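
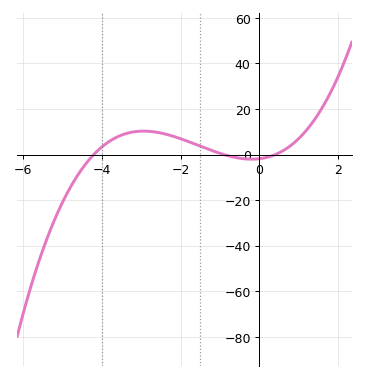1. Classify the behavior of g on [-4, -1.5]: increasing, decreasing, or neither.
neither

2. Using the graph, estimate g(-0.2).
-2.02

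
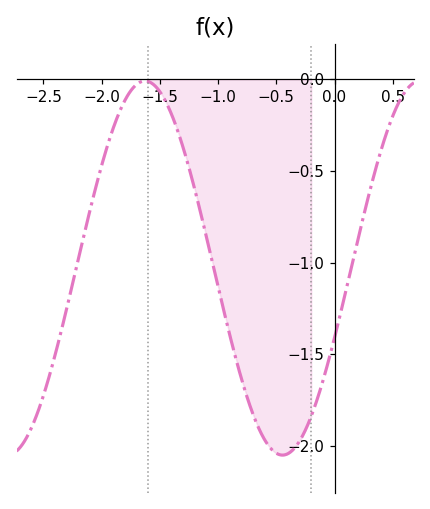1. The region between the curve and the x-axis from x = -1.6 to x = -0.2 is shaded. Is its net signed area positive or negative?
negative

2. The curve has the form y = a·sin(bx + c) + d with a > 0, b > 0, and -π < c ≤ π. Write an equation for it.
y = 1.02sin(2.66x - 0.382) - 1.03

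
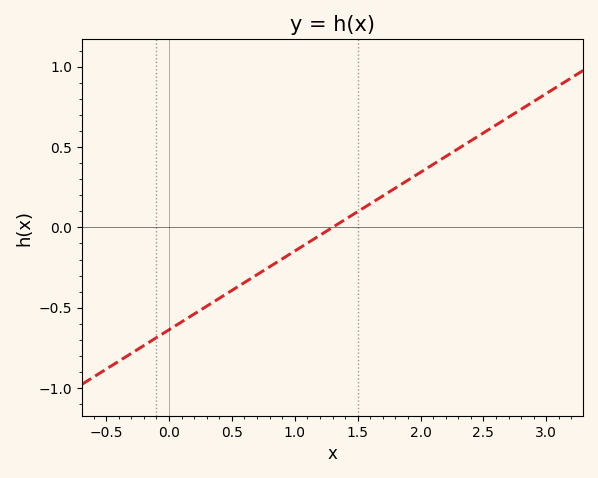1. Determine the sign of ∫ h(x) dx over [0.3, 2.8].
positive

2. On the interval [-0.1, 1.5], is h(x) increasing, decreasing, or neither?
increasing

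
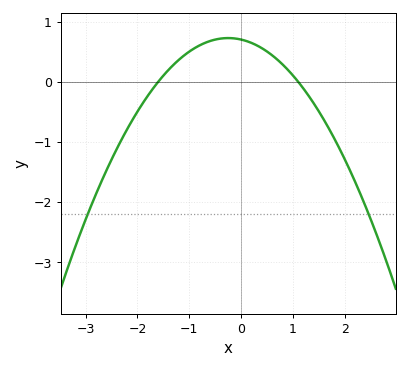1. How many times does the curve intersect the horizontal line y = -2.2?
2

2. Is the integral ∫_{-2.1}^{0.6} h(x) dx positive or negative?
positive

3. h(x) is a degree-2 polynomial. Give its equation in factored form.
y = -0.4(x + 1.6)(x - 1.1)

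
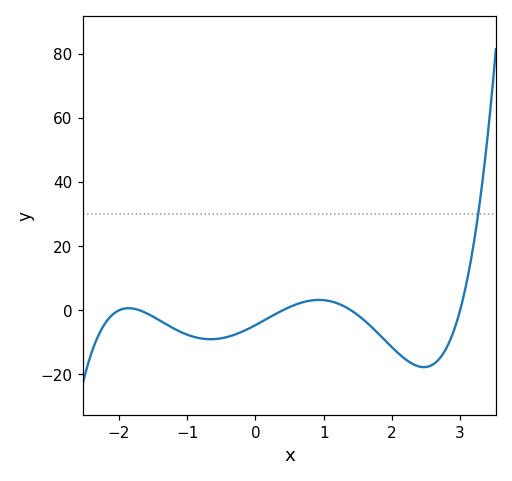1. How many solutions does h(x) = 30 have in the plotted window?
1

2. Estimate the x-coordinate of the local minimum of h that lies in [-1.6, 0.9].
-0.658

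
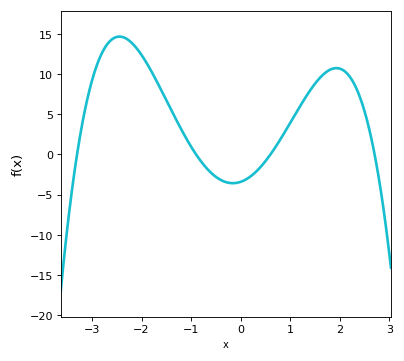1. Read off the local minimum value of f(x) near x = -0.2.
-3.59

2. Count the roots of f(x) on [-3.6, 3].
4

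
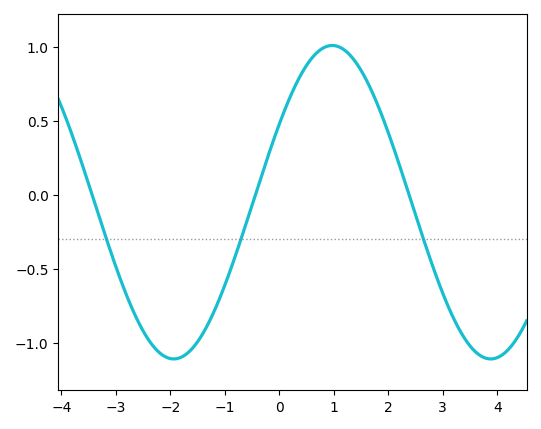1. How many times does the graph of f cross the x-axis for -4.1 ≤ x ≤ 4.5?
3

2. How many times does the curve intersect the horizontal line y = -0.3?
3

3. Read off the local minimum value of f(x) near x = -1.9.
-1.11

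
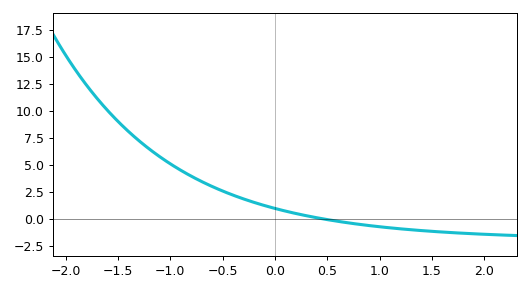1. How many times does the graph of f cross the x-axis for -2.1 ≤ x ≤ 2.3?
1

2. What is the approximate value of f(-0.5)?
2.6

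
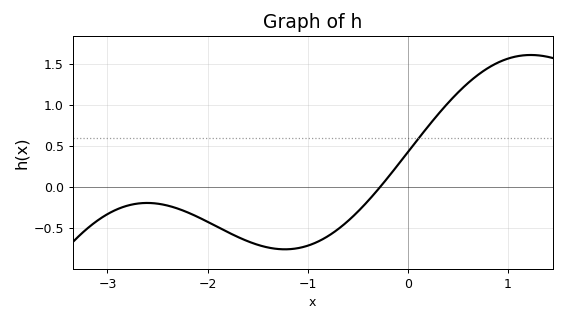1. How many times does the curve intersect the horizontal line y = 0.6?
1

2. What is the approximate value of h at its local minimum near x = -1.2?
-0.75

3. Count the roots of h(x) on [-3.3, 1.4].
1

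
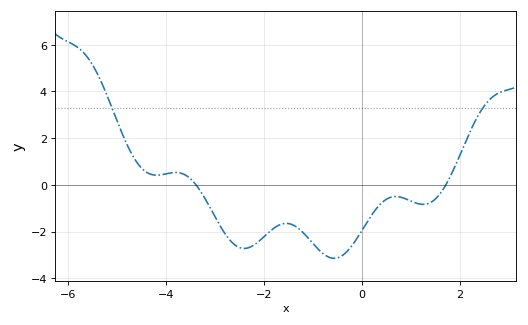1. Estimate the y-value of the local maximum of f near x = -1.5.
-1.65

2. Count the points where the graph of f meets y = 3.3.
2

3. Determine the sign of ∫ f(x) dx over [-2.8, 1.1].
negative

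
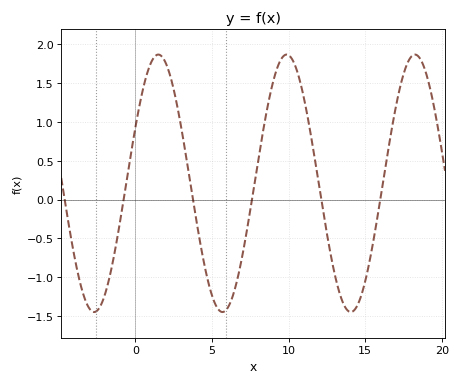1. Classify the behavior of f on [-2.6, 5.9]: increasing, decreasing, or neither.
neither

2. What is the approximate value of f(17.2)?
1.4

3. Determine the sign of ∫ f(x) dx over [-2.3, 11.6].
positive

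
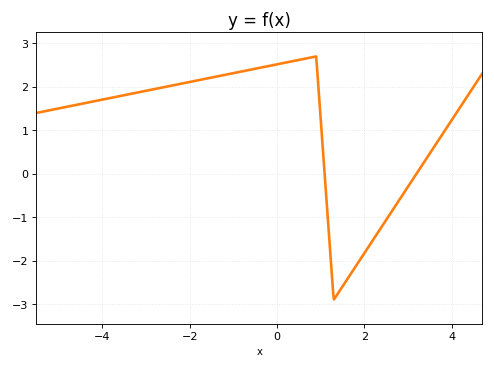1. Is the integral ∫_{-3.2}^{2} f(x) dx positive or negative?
positive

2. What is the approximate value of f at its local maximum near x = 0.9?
2.7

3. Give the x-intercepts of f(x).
1, 3.2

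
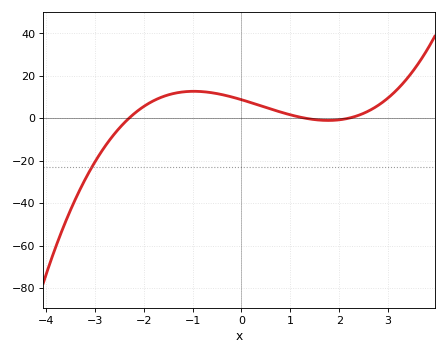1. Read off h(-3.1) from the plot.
-24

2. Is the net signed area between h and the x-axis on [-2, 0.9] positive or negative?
positive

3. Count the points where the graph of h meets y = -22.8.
1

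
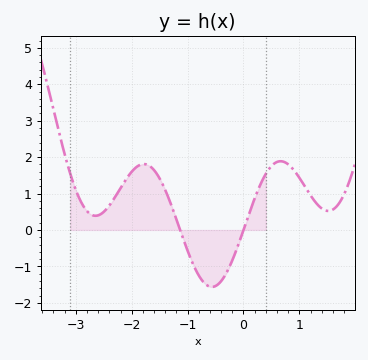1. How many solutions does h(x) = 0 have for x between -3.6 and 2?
2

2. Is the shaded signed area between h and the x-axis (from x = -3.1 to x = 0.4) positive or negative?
positive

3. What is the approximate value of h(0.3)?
1.2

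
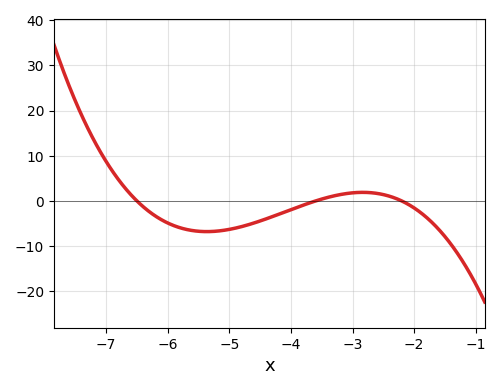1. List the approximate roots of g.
-6.5, -3.6, -2.2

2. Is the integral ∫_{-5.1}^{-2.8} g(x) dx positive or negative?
negative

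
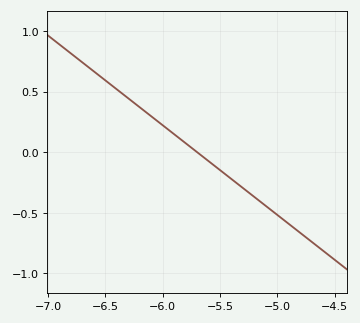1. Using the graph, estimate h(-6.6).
0.666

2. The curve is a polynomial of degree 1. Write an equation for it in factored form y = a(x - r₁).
y = -0.74(x + 5.7)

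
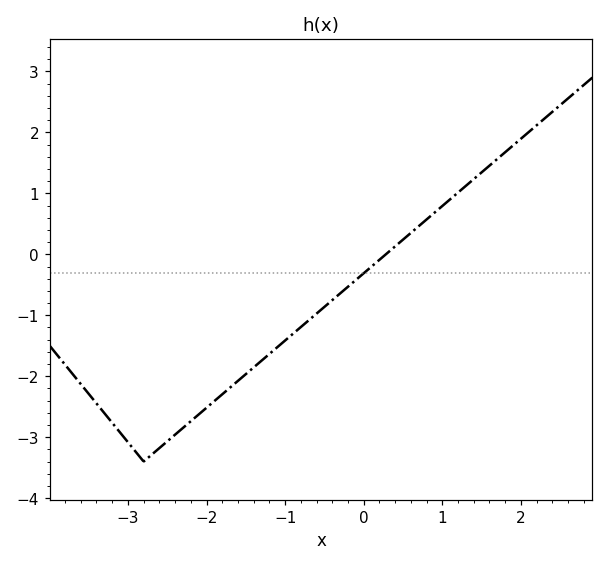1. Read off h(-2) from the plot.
-2.5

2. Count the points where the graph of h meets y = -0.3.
1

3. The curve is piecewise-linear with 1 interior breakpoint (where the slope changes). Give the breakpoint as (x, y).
(-2.8, -3.4)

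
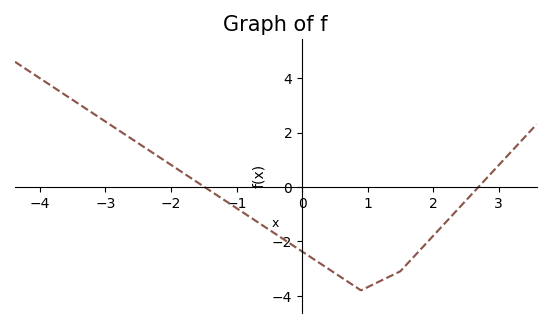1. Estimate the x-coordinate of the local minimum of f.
0.901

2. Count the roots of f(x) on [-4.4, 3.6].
2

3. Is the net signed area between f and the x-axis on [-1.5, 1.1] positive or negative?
negative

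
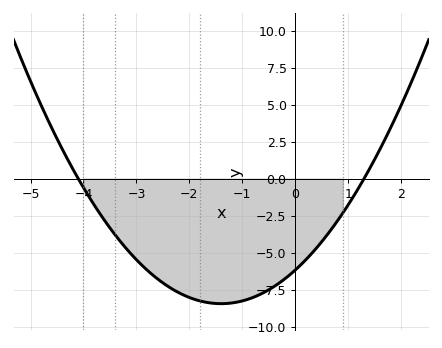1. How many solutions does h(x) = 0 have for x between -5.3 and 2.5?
2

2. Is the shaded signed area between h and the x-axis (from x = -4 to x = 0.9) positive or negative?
negative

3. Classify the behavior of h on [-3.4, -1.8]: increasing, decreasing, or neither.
decreasing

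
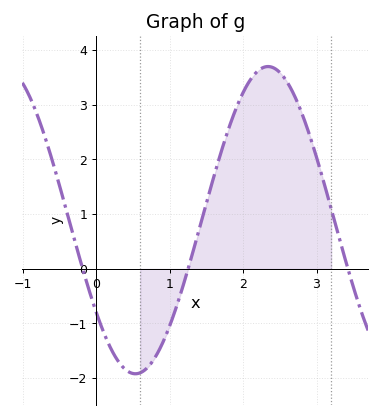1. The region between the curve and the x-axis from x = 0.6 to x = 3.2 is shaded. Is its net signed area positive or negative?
positive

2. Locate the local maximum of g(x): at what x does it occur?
2.3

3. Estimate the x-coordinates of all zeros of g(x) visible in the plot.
-0.2, 1.3, 3.4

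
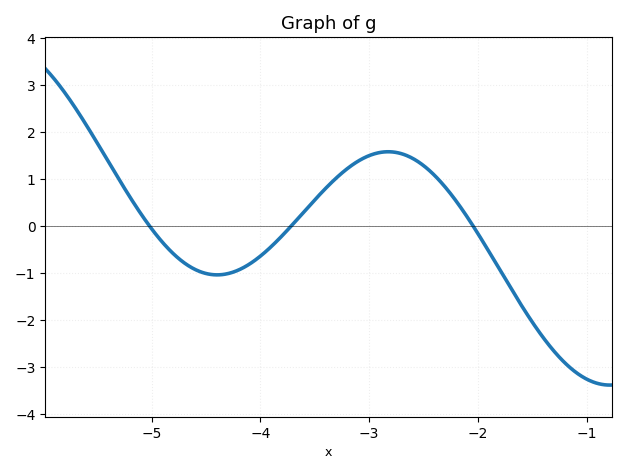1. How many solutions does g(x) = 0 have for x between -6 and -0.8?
3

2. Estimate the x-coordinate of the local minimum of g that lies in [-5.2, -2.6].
-4.4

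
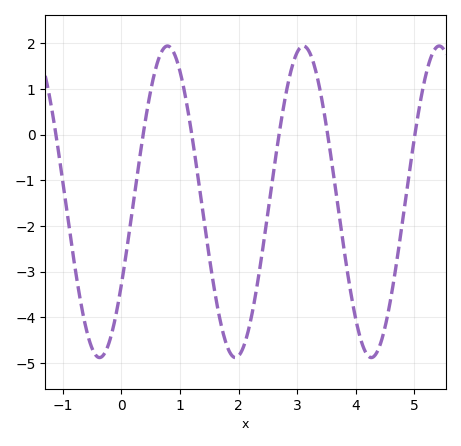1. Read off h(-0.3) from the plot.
-4.8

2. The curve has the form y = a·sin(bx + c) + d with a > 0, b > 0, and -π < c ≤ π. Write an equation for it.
y = 3.41sin(2.7x - 0.56) - 1.47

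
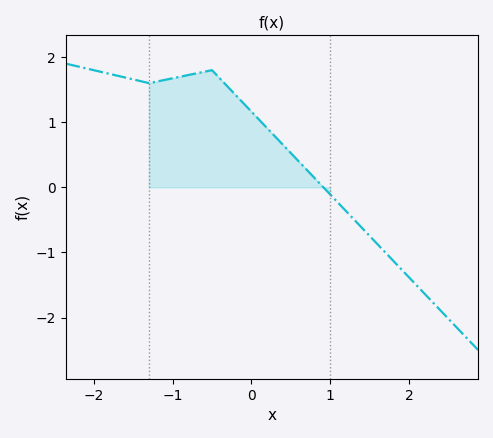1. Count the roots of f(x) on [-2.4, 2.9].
1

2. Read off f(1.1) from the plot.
-0.2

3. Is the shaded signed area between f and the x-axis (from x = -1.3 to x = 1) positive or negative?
positive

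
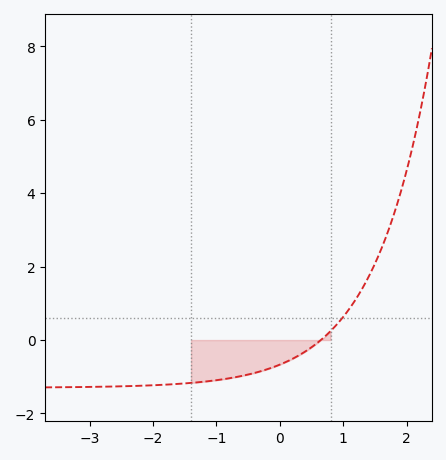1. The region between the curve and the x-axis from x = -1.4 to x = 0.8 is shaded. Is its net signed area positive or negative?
negative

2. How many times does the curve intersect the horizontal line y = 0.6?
1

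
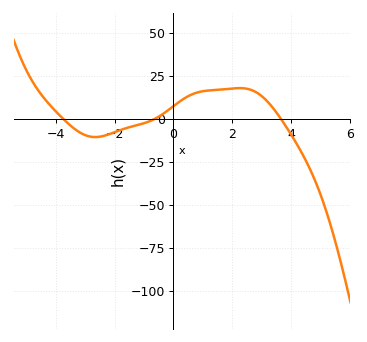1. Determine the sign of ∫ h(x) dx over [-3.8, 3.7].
positive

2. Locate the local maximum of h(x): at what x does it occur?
2.2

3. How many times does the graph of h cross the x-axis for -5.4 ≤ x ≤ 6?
3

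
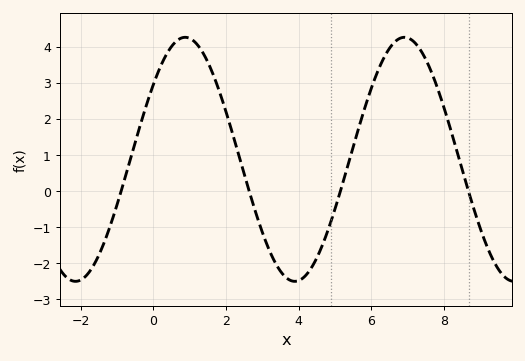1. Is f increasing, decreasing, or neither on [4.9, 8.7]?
neither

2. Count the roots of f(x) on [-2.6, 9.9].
4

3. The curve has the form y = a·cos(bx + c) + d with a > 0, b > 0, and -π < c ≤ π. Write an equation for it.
y = 3.38cos(1.04x - 0.91) + 0.88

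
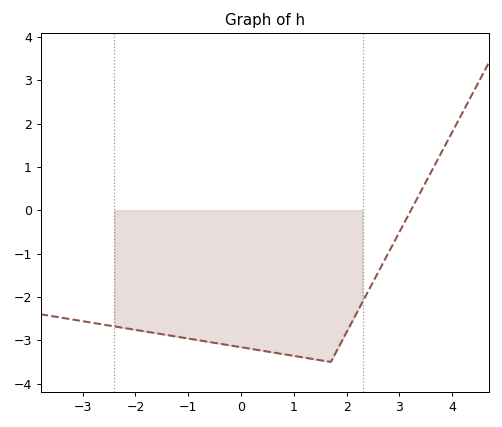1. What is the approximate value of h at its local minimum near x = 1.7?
-3.5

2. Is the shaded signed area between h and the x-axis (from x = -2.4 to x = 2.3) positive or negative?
negative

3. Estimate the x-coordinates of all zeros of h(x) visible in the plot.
3.22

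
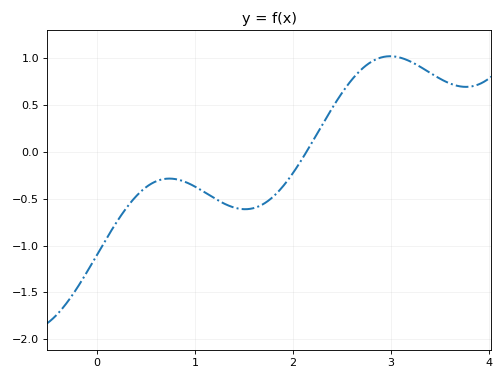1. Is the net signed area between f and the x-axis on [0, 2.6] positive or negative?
negative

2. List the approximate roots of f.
2.14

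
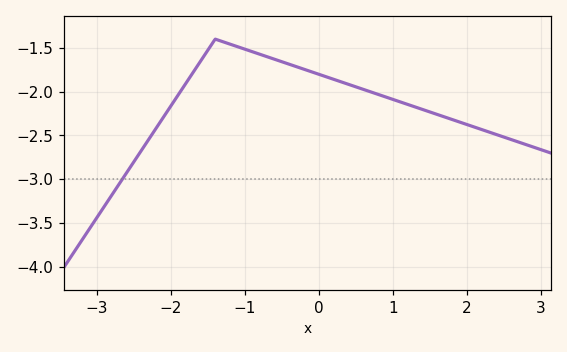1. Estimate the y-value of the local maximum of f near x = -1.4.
-1.4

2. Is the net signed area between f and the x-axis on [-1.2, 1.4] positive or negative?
negative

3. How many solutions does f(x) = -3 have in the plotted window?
1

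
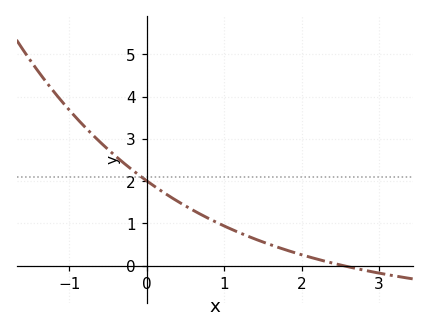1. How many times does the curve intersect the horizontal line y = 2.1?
1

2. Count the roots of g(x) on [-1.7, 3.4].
1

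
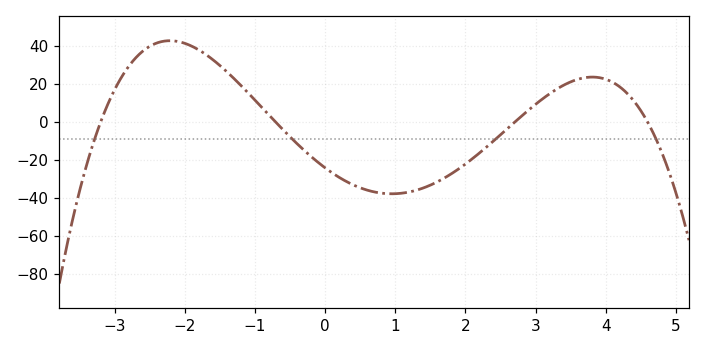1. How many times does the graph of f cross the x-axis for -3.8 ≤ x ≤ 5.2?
4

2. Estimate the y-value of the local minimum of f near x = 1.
-37.6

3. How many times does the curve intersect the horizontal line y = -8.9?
4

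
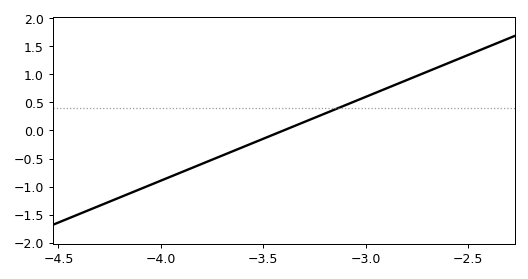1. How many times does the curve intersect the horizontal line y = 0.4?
1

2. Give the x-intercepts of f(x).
-3.4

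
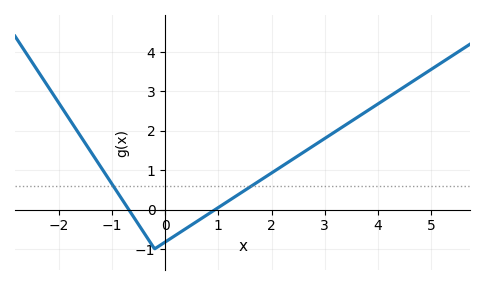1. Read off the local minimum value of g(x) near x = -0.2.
-1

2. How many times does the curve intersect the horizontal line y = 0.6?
2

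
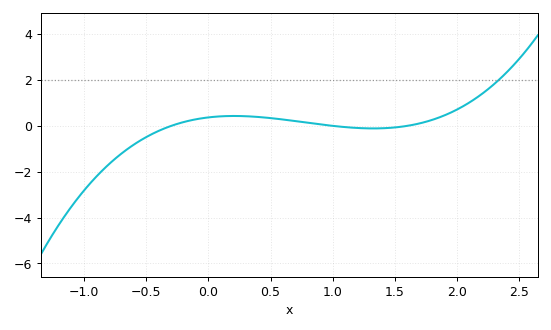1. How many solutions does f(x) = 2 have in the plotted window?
1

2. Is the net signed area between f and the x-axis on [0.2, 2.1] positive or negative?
positive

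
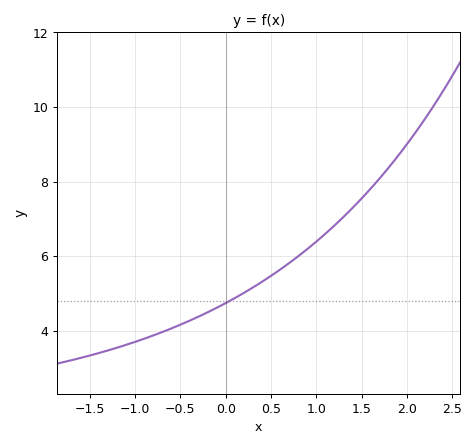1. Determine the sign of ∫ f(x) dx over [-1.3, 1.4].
positive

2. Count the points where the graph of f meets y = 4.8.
1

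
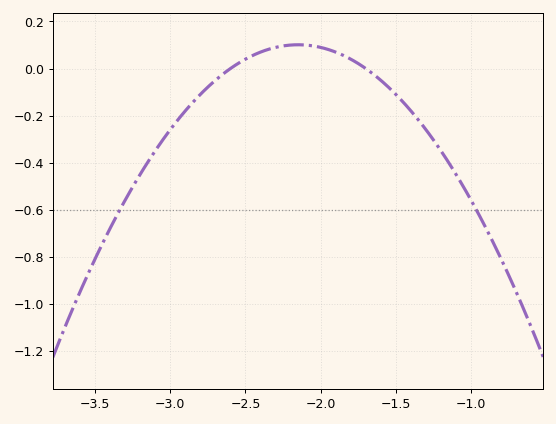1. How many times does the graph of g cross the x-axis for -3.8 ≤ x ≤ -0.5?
2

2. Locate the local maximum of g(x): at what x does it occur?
-2.15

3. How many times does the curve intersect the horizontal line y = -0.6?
2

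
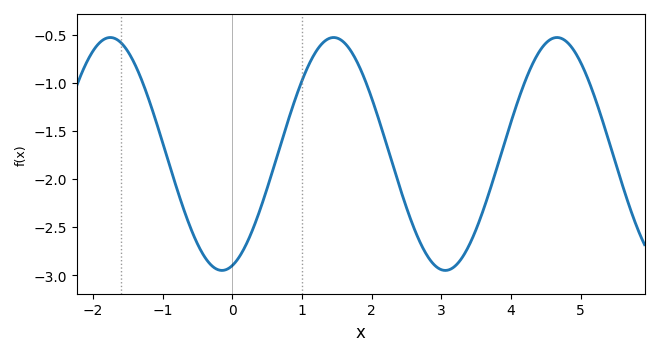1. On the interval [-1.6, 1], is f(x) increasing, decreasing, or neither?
neither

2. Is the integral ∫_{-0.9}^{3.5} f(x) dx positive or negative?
negative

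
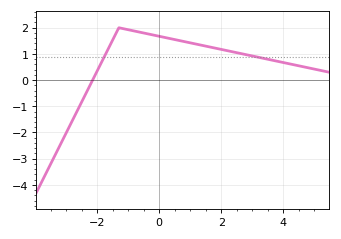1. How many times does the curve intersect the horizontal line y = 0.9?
2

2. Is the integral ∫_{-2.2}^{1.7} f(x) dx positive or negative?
positive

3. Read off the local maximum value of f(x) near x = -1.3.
2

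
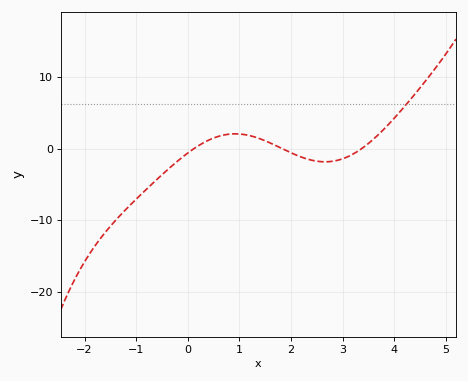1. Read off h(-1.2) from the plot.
-8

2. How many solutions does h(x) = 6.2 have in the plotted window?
1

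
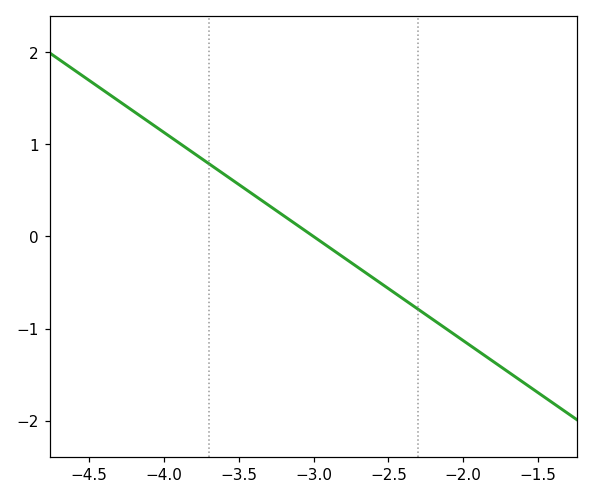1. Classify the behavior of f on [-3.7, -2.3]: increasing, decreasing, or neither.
decreasing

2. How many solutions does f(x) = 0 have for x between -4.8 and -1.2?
1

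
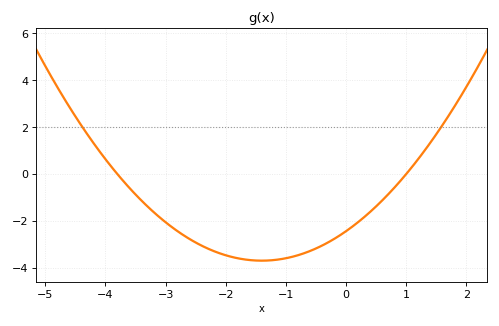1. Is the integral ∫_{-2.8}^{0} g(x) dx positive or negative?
negative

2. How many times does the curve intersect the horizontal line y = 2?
2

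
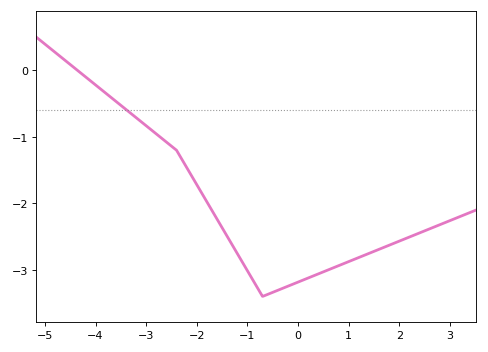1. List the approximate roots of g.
-4.36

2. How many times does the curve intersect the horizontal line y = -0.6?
1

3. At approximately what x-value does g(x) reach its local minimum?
-0.699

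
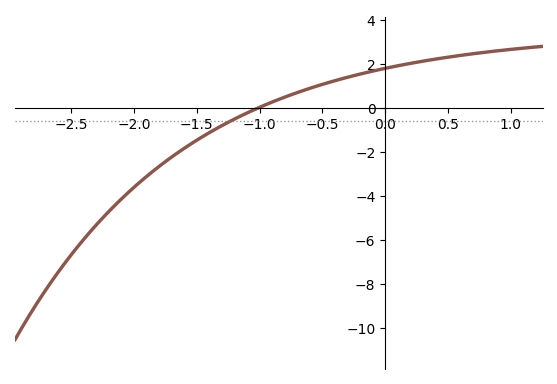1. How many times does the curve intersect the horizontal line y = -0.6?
1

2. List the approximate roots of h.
-1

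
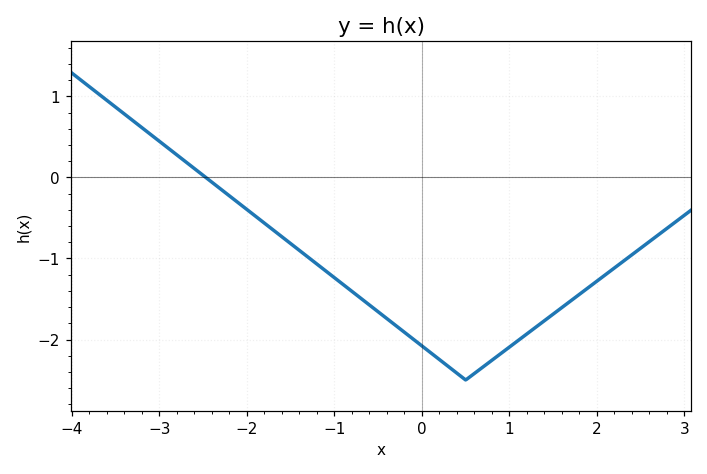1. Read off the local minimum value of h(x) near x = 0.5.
-2.5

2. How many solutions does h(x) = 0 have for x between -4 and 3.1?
1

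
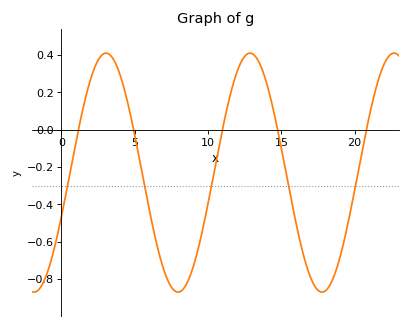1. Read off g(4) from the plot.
0.295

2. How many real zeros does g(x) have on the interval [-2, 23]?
5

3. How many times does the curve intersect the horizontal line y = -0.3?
5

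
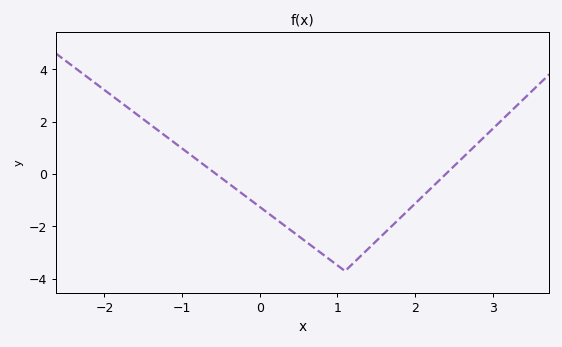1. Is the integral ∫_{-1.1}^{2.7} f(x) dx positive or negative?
negative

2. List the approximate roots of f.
-0.6, 2.4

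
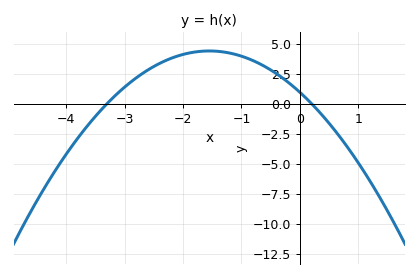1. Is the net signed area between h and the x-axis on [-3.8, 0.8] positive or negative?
positive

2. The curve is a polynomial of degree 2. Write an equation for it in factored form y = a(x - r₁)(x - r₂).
y = -1.43(x + 3.3)(x - 0.2)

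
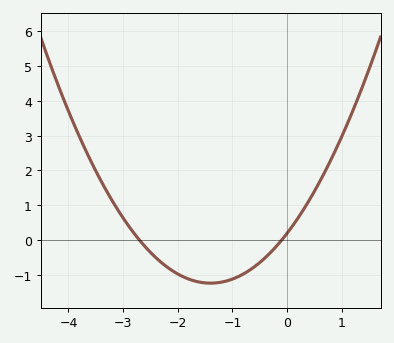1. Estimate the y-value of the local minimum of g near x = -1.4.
-1.23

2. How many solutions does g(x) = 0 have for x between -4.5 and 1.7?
2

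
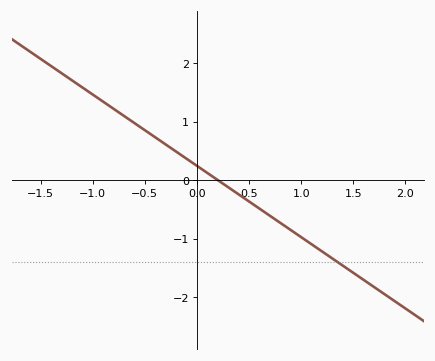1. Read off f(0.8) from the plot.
-0.7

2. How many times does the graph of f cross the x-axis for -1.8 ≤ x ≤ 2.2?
1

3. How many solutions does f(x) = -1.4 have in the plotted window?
1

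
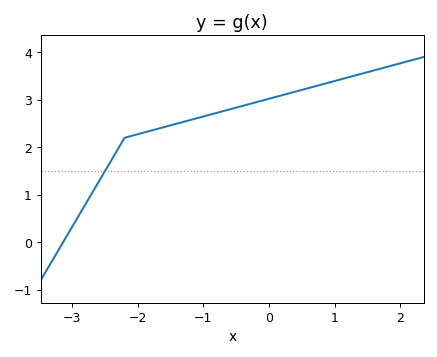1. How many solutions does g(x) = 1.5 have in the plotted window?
1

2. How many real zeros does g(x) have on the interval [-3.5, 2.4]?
1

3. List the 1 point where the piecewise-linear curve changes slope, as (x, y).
(-2.2, 2.2)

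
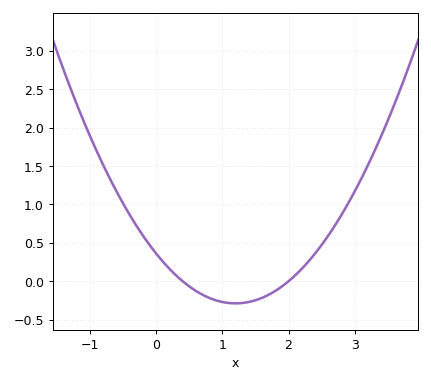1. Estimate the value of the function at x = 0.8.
-0.2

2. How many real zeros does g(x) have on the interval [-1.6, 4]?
2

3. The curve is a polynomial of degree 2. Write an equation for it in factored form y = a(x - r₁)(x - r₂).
y = 0.45(x - 0.4)(x - 2)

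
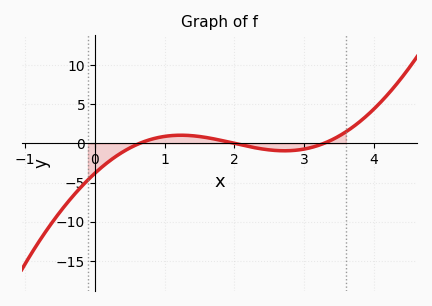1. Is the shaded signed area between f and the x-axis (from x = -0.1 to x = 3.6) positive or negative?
negative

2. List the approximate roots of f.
0.6, 2, 3.3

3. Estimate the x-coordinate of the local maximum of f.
1.2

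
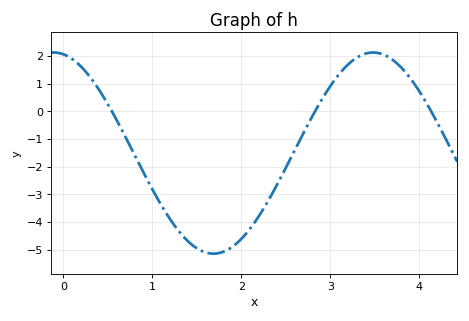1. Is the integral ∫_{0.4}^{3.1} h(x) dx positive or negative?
negative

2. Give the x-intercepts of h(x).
0.545, 2.83, 4.14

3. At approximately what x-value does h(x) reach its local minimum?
1.69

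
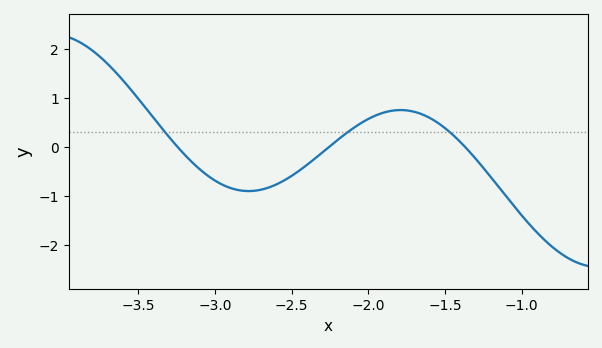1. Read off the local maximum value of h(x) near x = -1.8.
0.7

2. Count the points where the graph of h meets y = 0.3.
3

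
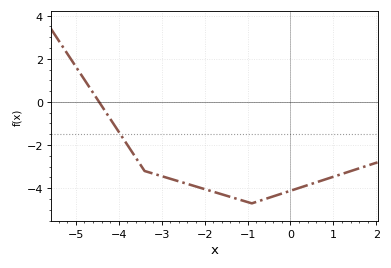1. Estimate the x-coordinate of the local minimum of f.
-0.899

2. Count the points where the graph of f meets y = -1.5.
1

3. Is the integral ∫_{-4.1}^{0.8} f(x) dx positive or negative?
negative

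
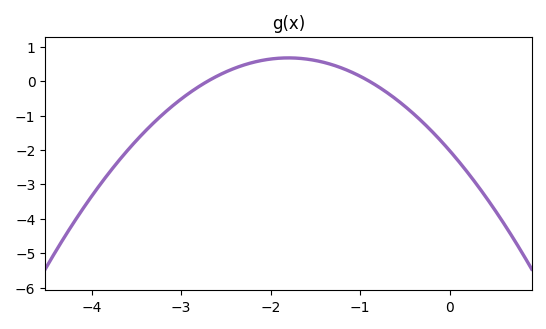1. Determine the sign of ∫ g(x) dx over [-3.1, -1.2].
positive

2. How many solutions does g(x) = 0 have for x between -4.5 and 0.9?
2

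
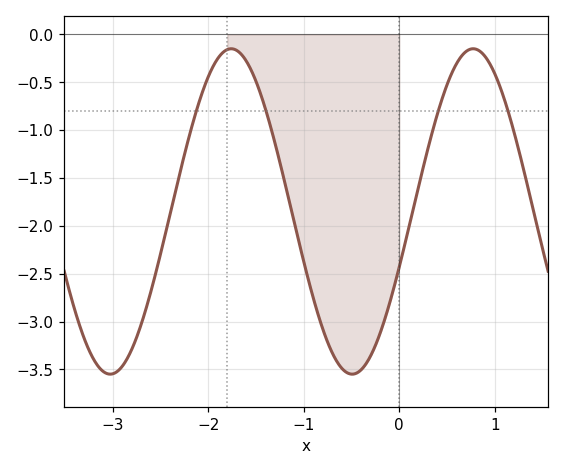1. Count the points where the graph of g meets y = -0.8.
4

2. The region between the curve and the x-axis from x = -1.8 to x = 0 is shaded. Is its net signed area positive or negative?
negative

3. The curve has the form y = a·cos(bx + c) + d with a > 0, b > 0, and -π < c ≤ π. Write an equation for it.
y = 1.7cos(2.5x - 1.9) - 1.85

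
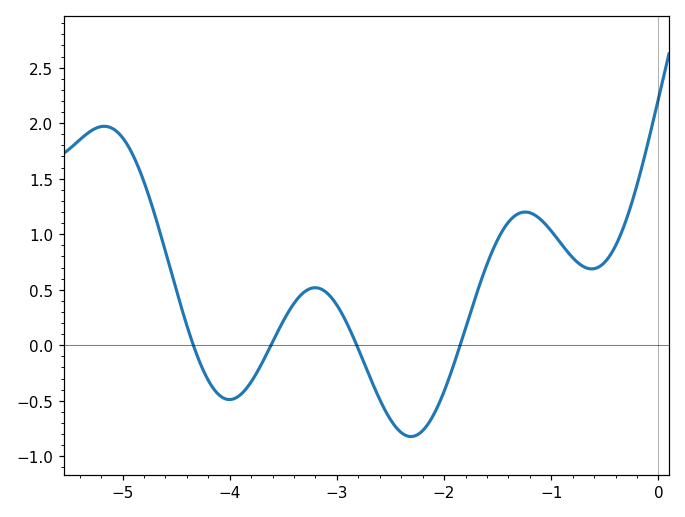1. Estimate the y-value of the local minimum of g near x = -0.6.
0.687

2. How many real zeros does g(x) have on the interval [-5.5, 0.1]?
4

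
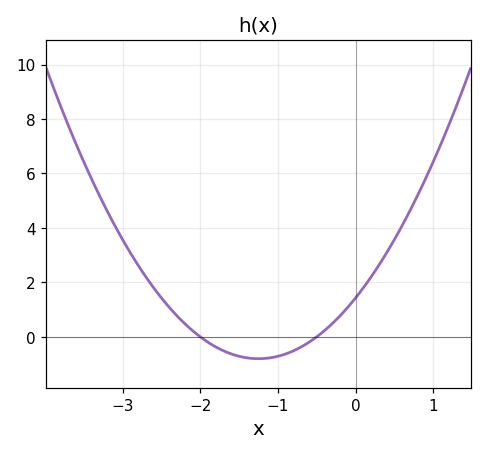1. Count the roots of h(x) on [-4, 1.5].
2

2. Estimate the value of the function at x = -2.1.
0.2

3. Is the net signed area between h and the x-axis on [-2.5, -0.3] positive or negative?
negative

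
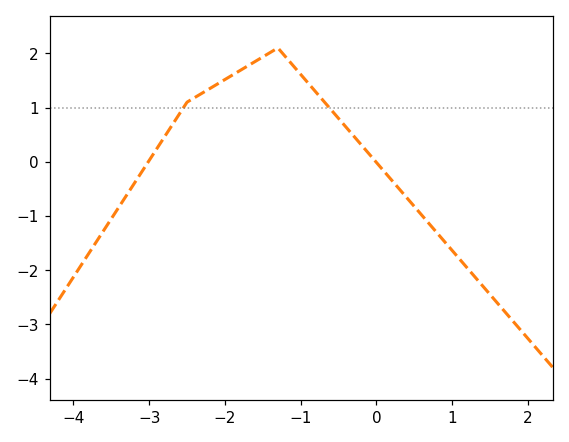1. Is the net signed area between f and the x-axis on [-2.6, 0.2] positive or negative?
positive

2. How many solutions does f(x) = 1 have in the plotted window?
2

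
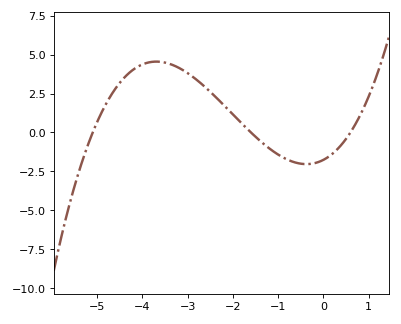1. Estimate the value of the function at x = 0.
-1.8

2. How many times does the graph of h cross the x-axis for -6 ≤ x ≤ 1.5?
3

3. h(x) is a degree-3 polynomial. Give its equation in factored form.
y = 0.36(x + 5.1)(x + 1.6)(x - 0.6)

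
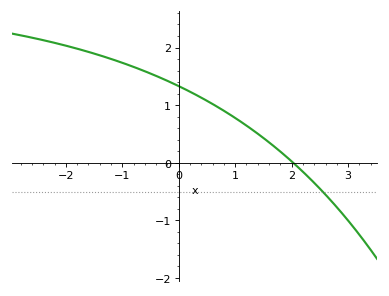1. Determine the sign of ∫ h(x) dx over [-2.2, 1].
positive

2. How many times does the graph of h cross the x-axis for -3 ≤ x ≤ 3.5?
1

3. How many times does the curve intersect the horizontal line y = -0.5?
1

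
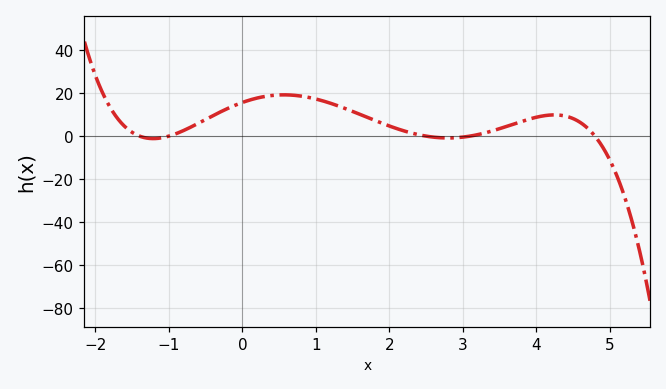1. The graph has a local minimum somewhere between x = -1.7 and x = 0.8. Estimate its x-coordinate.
-1.2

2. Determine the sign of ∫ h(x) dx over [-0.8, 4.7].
positive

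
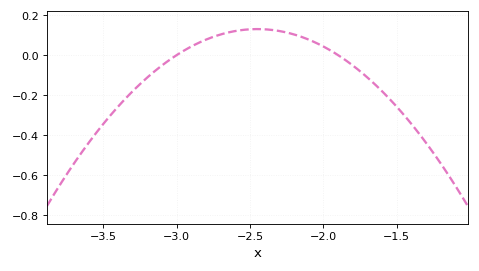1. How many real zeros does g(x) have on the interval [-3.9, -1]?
2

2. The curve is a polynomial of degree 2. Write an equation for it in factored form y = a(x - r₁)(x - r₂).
y = -0.43(x + 3)(x + 1.9)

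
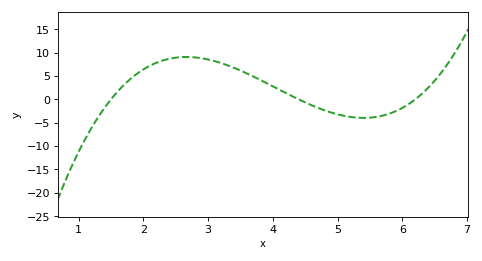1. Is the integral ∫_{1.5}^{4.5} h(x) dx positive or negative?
positive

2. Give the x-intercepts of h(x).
1.5, 4.4, 6.2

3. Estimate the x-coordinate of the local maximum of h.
2.7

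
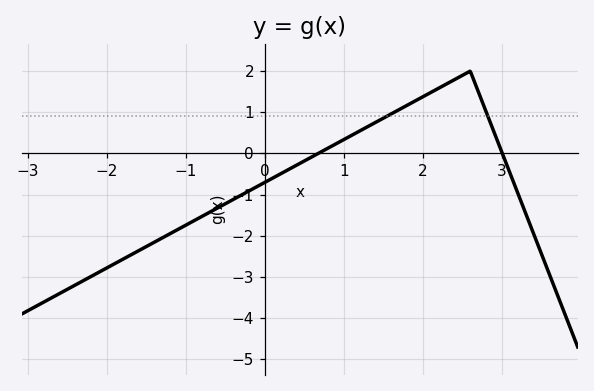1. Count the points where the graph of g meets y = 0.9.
2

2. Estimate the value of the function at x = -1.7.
-2.47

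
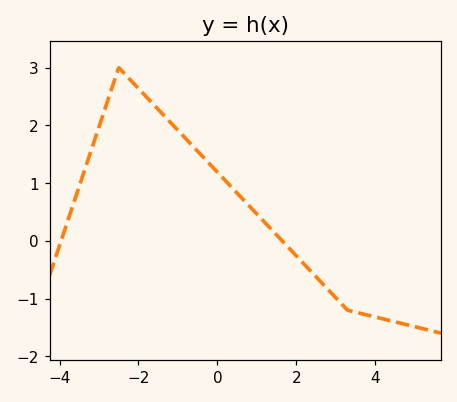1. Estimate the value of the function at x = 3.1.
-1.1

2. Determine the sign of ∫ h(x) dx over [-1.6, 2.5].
positive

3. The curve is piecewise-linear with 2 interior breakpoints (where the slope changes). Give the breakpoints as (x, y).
(-2.5, 3); (3.3, -1.2)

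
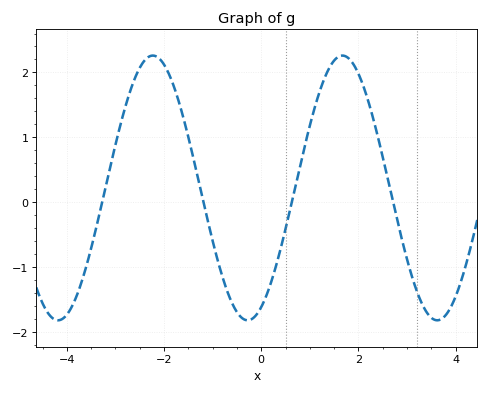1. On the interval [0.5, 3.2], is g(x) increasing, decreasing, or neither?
neither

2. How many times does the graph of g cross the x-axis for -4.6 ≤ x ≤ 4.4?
4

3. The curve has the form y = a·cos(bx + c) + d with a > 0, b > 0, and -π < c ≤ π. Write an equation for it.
y = 2.04cos(1.6x - 2.7) + 0.22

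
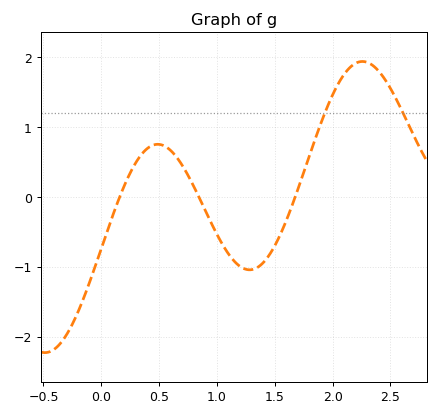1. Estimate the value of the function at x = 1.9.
1.06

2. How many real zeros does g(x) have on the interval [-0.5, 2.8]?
3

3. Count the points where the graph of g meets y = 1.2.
2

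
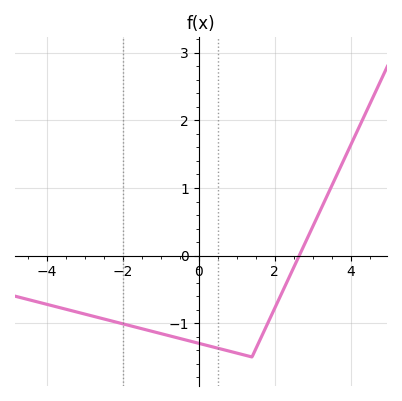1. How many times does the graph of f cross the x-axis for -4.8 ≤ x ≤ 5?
1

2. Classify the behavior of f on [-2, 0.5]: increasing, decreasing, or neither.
decreasing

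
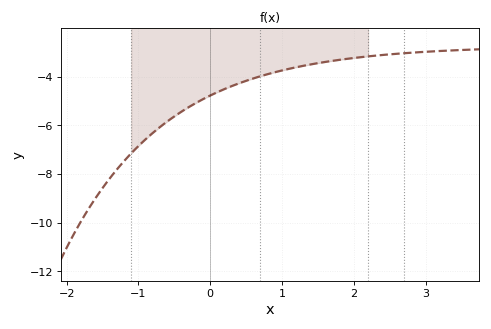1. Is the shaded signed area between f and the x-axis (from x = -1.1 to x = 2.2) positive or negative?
negative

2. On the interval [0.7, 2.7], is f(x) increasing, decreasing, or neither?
increasing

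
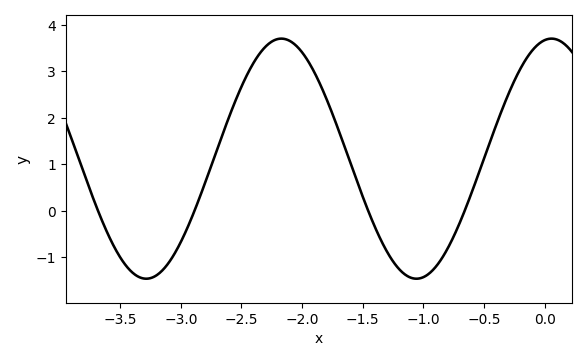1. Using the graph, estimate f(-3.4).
-1.3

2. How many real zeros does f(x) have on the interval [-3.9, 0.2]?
4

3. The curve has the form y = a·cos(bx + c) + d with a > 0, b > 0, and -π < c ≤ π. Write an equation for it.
y = 2.58cos(2.8x - 0.16) + 1.12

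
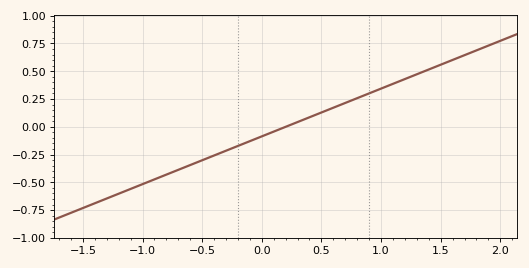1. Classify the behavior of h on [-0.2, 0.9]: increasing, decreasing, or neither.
increasing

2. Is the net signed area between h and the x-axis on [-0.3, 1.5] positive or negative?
positive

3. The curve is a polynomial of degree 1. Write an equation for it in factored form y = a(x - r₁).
y = 0.43(x - 0.2)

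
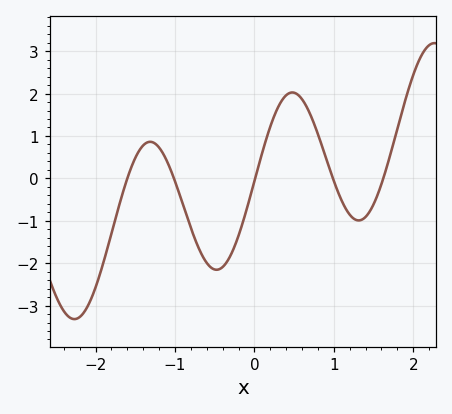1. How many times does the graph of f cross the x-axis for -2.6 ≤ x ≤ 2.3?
5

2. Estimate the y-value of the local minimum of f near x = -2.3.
-3.32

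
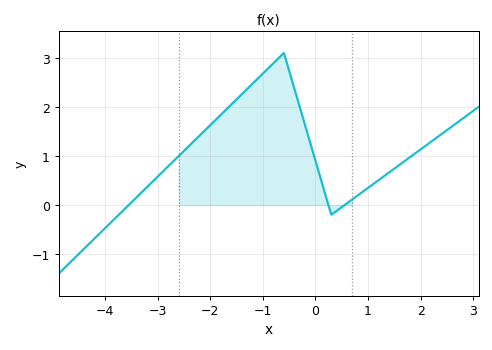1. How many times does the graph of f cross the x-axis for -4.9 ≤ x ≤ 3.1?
3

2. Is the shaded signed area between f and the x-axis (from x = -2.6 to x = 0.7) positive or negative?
positive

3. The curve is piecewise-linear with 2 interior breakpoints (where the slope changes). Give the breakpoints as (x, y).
(-0.6, 3.1); (0.3, -0.2)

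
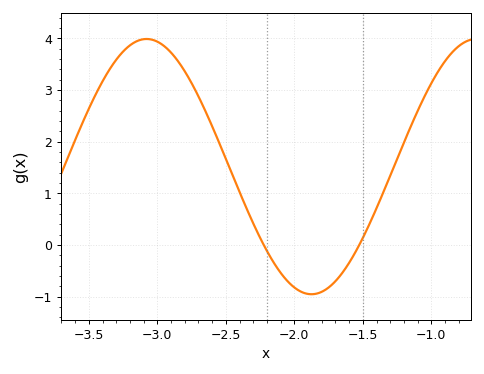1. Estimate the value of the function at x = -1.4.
0.716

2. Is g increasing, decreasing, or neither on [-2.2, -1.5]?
neither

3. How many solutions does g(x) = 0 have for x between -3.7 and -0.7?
2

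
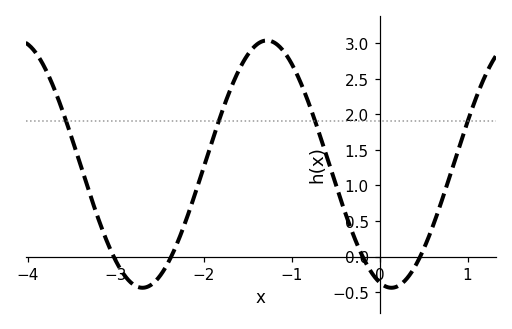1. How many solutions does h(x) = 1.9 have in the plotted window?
4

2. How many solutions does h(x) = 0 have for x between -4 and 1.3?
4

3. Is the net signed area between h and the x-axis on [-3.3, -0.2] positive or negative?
positive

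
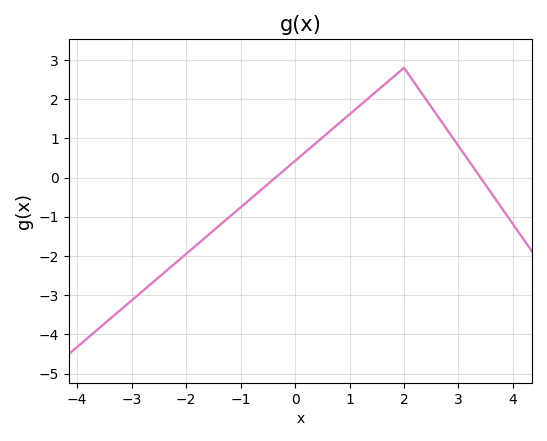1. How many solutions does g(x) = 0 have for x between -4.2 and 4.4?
2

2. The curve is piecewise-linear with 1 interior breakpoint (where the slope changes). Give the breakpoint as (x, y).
(2, 2.8)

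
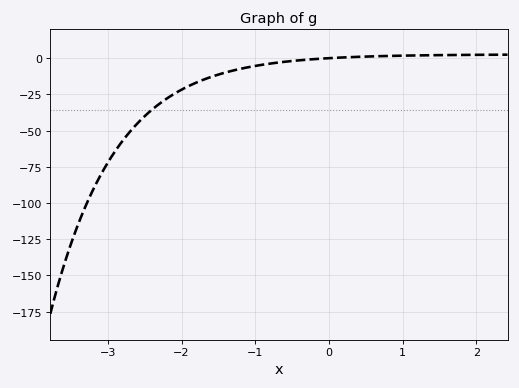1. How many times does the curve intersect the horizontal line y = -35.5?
1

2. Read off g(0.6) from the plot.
0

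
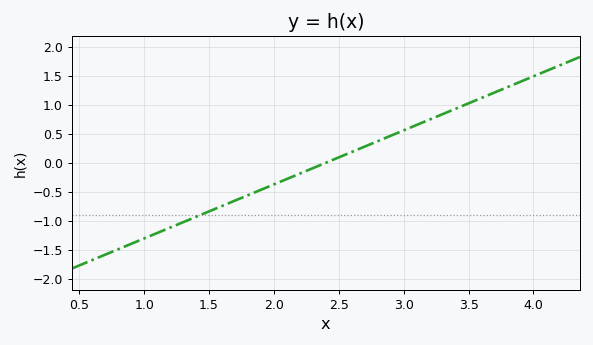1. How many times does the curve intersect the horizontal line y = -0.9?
1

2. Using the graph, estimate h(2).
-0.35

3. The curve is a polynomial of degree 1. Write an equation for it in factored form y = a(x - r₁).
y = 0.93(x - 2.4)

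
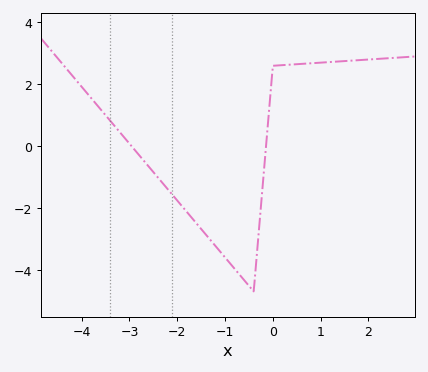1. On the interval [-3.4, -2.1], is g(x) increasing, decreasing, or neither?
decreasing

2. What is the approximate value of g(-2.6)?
-0.653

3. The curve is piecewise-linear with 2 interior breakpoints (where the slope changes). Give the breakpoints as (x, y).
(-0.4, -4.7); (0, 2.6)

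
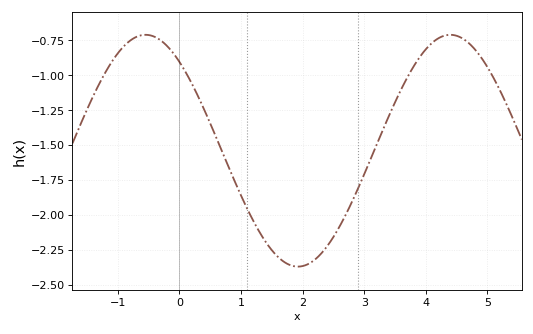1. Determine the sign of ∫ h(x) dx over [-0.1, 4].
negative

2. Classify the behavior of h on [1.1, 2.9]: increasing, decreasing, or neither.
neither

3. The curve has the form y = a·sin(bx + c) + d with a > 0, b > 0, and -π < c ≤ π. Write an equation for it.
y = 0.83sin(1.27x + 2.27) - 1.54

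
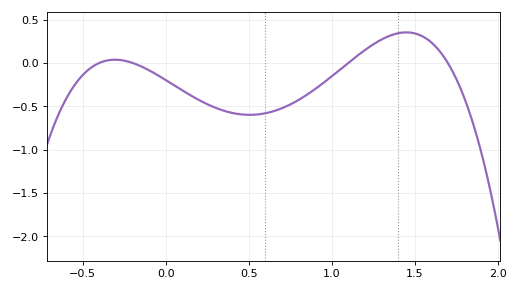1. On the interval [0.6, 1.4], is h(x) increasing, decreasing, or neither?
increasing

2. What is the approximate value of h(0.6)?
-0.6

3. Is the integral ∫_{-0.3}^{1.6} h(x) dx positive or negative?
negative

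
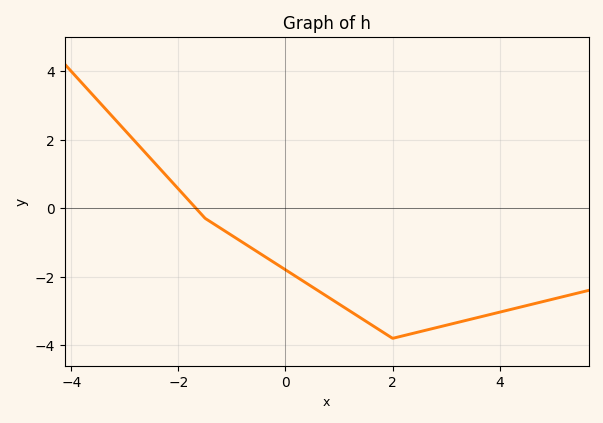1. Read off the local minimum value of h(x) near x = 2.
-3.8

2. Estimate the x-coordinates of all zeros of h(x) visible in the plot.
-1.6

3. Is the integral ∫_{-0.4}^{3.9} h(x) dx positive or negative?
negative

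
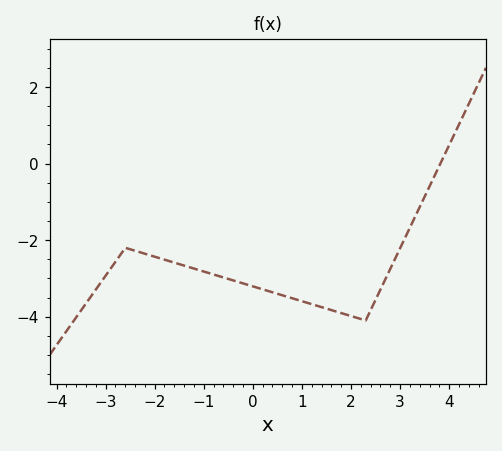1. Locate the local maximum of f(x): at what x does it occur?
-2.6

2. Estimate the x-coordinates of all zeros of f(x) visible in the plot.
3.8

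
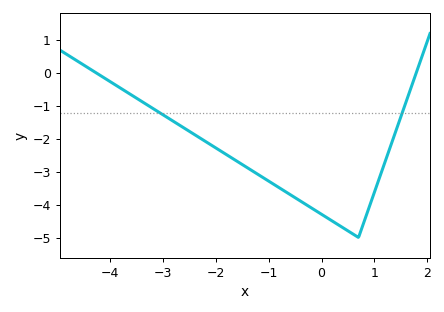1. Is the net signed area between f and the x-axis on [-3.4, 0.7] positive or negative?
negative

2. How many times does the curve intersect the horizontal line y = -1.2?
2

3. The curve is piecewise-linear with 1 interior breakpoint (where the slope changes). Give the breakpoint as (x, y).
(0.7, -5)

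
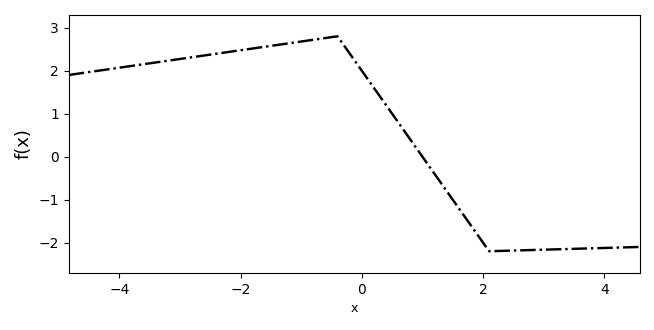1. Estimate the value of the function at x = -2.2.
2.4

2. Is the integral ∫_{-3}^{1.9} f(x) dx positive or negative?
positive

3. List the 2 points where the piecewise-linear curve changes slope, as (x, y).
(-0.4, 2.8); (2.1, -2.2)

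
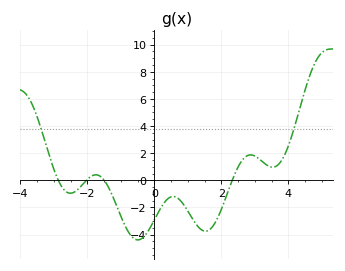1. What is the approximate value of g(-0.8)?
-3.6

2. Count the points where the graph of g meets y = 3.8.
2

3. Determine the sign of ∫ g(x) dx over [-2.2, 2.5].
negative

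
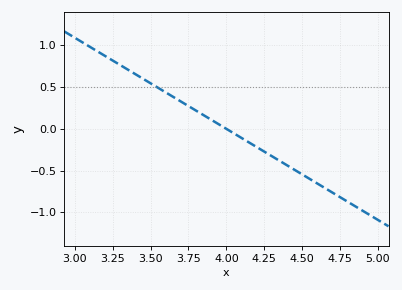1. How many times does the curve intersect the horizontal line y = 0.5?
1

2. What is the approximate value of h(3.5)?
0.545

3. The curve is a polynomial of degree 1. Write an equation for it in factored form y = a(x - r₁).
y = -1.09(x - 4)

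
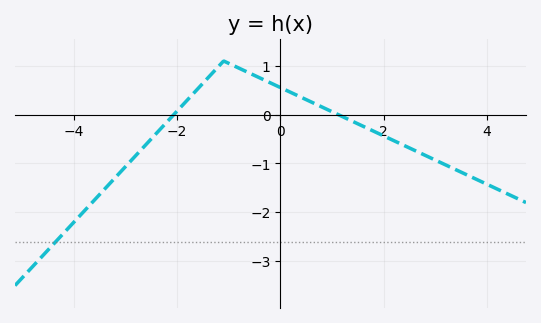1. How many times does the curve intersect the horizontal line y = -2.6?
1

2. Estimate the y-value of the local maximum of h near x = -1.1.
1.1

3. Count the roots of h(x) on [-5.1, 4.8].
2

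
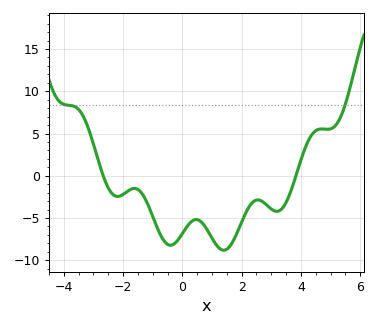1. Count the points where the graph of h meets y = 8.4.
2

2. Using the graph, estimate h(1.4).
-9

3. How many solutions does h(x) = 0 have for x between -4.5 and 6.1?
2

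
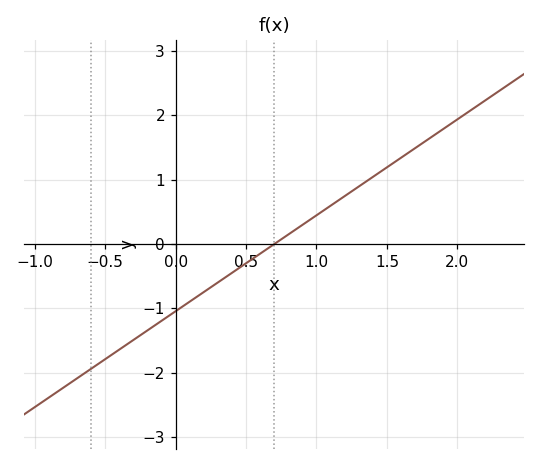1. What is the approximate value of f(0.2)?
-0.745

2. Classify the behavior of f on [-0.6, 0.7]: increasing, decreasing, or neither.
increasing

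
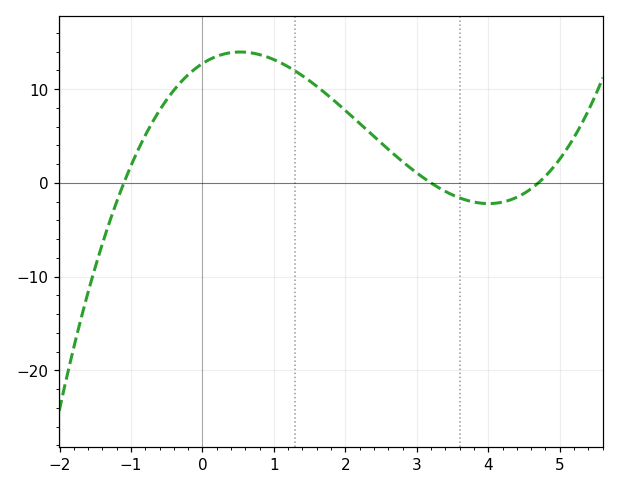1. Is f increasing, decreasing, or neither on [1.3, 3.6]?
decreasing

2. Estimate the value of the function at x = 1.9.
8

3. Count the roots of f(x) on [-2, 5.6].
3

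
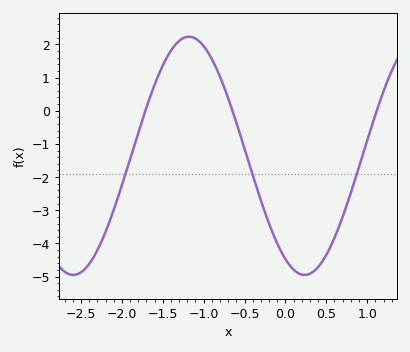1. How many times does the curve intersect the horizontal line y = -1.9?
3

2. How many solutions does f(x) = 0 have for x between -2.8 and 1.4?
3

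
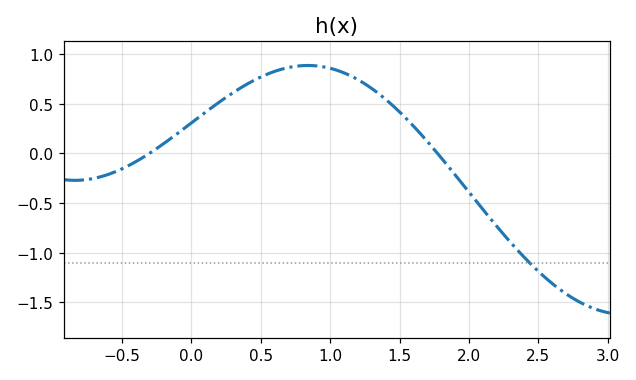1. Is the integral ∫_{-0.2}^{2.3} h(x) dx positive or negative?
positive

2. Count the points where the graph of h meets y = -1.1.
1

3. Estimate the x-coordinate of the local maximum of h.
0.8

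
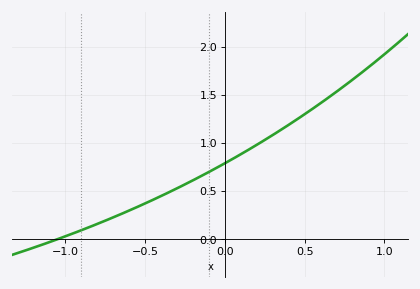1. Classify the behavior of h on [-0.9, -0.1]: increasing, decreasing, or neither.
increasing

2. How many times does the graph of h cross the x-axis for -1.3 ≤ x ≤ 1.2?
1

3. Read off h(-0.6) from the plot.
0.299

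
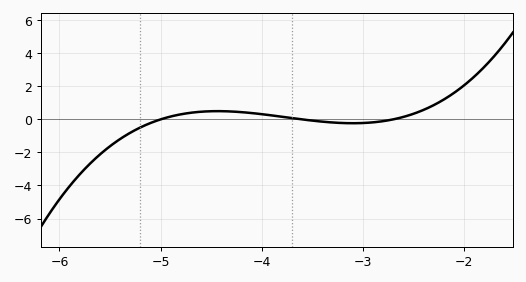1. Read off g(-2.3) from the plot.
0.8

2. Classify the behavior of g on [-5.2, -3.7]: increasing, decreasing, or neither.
neither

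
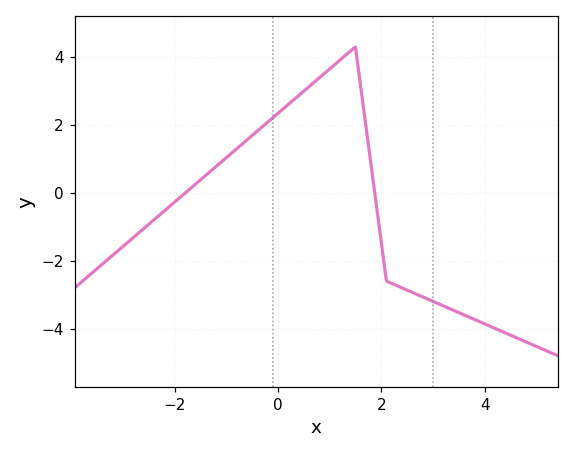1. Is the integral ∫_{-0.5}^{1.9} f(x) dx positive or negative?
positive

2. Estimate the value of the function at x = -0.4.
1.8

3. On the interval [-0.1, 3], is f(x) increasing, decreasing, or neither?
neither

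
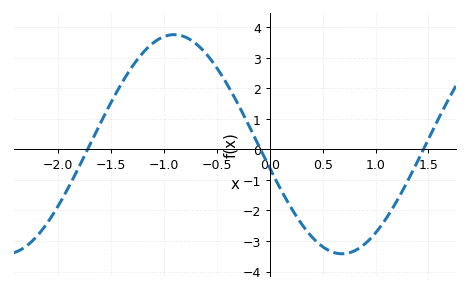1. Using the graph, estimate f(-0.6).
3.1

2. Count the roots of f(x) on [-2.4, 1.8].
3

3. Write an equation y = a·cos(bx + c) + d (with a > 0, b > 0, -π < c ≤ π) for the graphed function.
y = 3.59cos(2x + 1.8) + 0.17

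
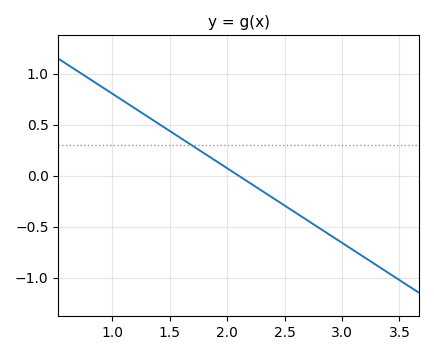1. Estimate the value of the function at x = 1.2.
0.65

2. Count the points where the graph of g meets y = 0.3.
1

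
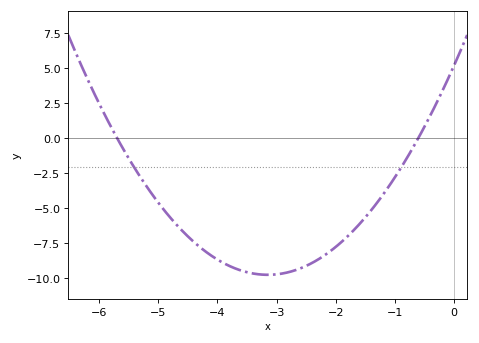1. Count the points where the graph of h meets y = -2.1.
2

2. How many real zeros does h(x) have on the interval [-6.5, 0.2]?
2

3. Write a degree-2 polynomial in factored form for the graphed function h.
y = 1.5(x + 5.7)(x + 0.6)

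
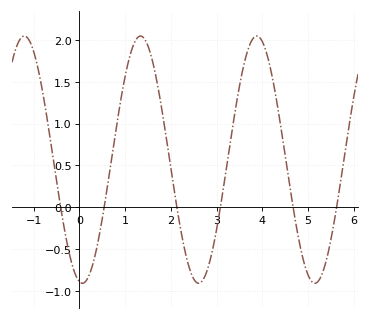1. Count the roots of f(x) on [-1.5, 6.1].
6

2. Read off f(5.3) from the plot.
-0.8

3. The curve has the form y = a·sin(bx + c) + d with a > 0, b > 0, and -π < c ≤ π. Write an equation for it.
y = 1.48sin(2.5x - 1.7) + 0.57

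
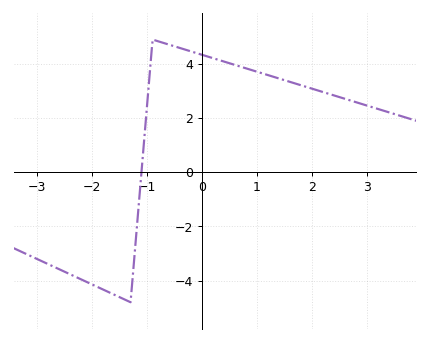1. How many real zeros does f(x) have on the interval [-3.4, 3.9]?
1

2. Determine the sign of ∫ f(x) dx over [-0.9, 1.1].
positive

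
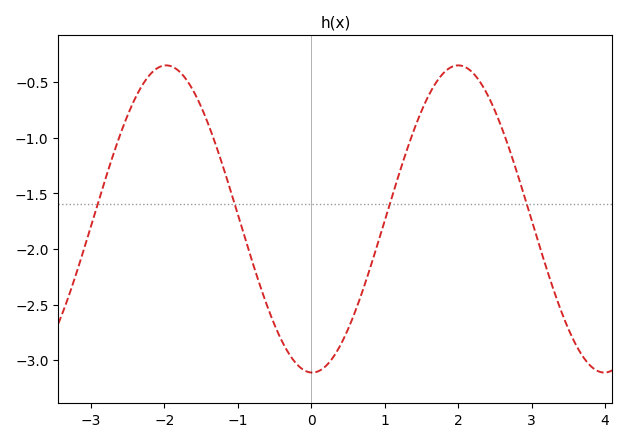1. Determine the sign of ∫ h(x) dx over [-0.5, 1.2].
negative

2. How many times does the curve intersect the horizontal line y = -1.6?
4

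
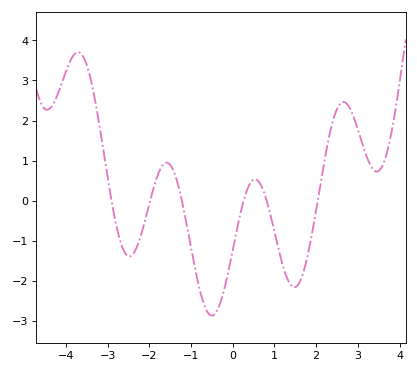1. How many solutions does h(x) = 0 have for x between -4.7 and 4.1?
6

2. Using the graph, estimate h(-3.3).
2.51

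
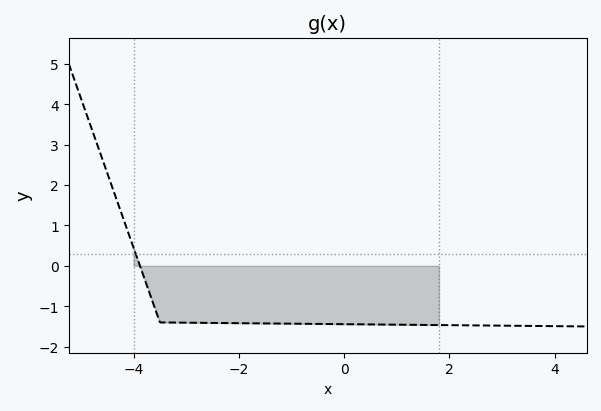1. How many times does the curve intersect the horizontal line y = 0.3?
1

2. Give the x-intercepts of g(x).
-3.88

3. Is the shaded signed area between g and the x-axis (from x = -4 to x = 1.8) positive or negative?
negative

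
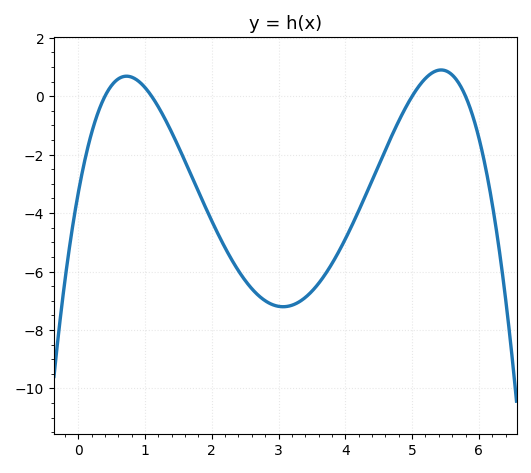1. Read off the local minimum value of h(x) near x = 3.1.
-7.21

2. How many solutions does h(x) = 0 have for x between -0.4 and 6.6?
4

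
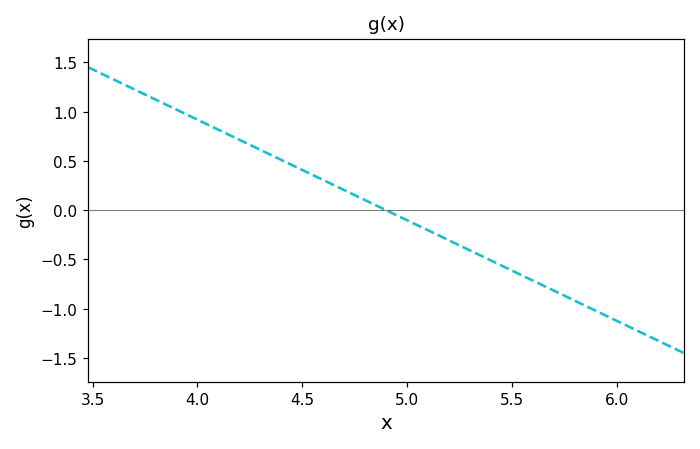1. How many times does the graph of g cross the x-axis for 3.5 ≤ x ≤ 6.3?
1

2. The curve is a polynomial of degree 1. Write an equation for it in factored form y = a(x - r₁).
y = -1.02(x - 4.9)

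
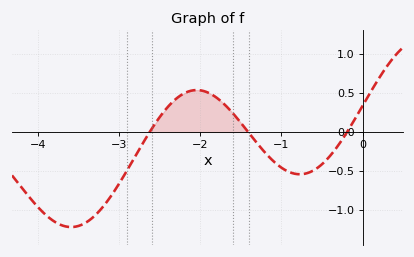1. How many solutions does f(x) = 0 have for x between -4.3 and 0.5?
3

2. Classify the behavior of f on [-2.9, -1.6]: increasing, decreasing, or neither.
neither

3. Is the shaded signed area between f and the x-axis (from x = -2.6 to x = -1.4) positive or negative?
positive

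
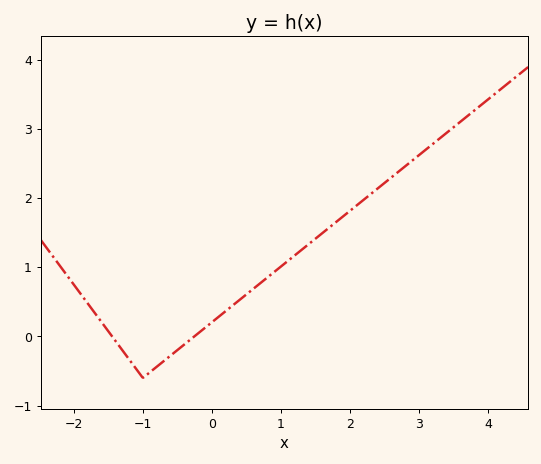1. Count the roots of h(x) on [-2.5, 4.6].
2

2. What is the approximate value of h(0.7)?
0.771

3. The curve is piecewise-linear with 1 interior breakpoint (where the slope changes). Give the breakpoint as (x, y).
(-1, -0.6)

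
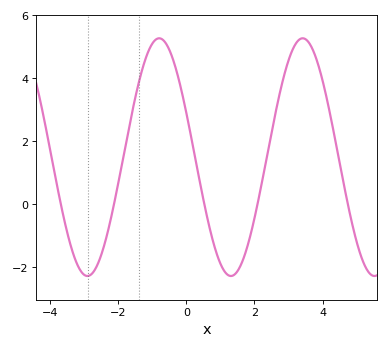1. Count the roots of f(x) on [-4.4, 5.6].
5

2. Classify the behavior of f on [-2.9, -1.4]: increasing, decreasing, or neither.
increasing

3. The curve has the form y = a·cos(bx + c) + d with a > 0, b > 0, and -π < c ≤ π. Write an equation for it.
y = 3.77cos(1.49x + 1.19) + 1.5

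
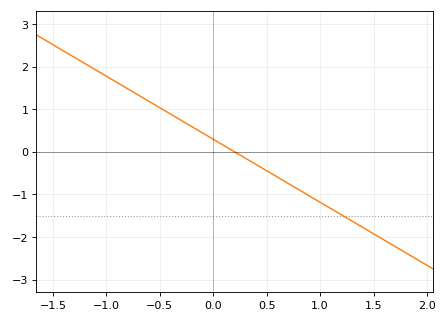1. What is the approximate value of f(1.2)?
-1.48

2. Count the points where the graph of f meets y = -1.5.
1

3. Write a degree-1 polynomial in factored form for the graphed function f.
y = -1.48(x - 0.2)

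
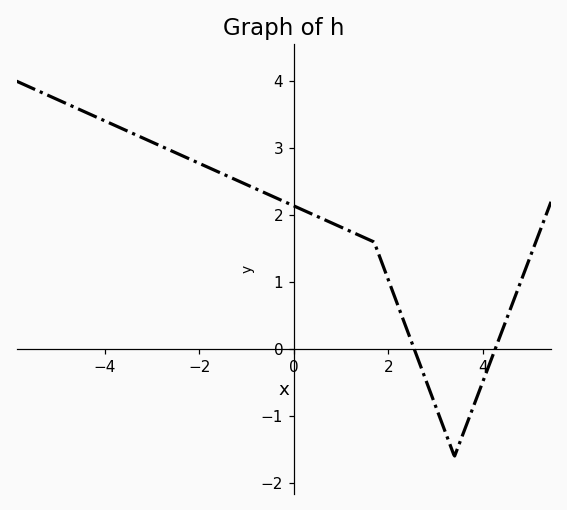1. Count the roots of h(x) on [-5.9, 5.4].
2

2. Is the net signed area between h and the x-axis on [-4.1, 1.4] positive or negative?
positive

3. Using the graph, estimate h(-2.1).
2.8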